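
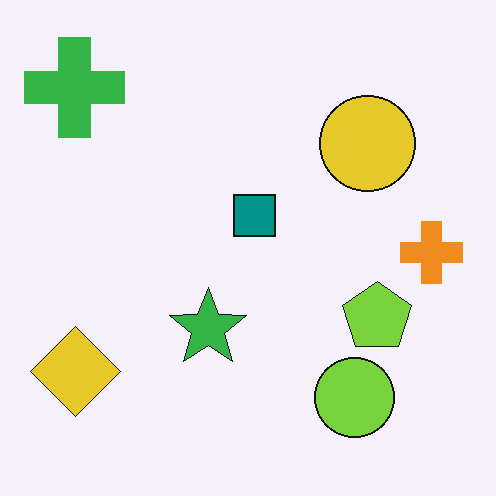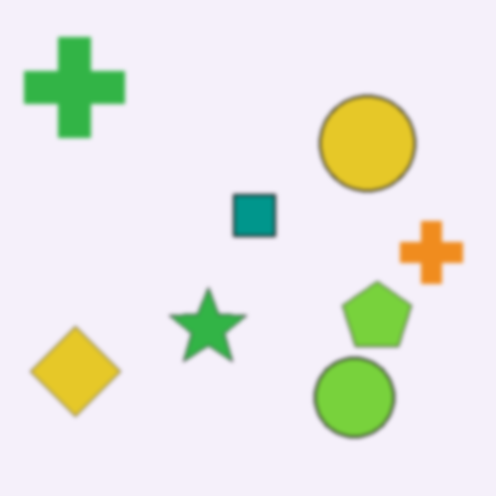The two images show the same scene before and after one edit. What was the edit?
The second image is the first slightly softened.

Shape edges and outlines are uniformly softened across the whole image.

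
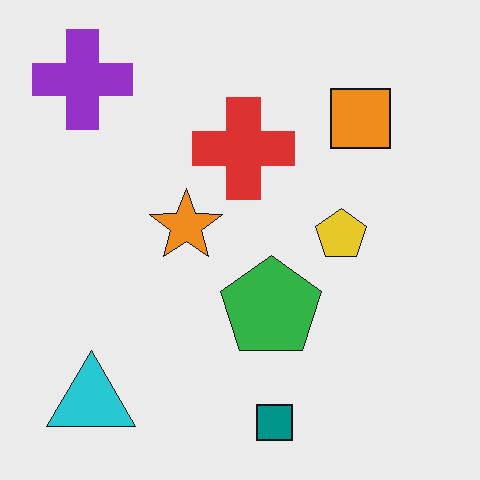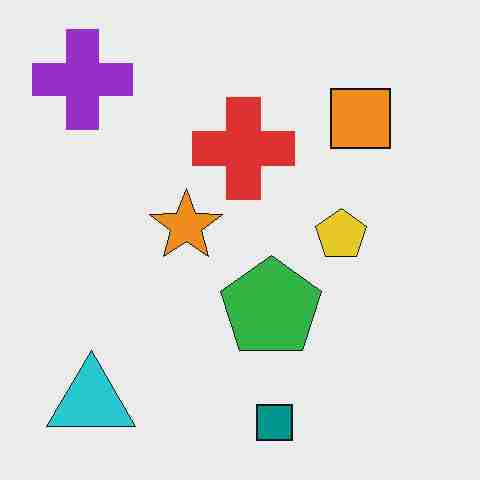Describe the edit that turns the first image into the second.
Degraded with heavy JPEG compression.

Blocky 8×8 compression artifacts appear around shape edges and the flat background shows ringing — characteristic JPEG degradation.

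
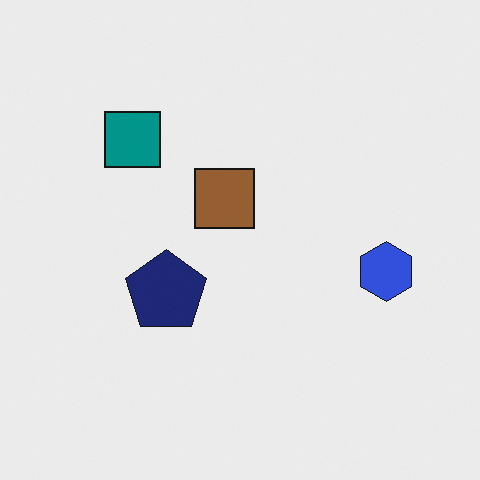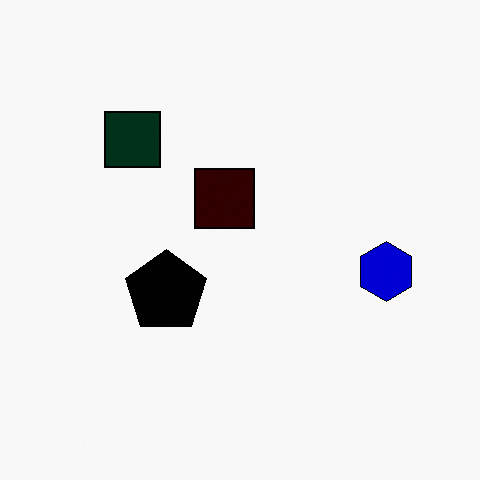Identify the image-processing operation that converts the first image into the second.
The image was boosted in contrast.

Tones are pushed away from mid-grey across the whole image — a global contrast change.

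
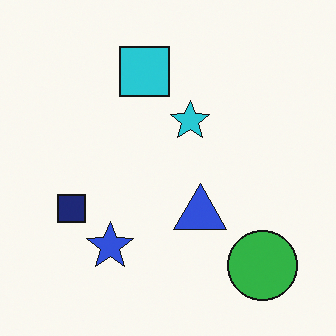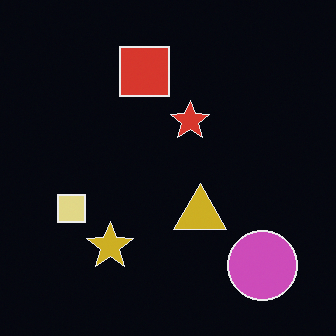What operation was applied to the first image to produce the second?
The transformation is: color-inverted (negative).

The light background has become dark and every shape's color is its complement — a photographic negative.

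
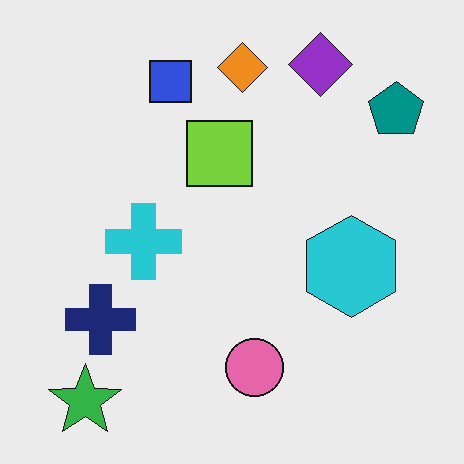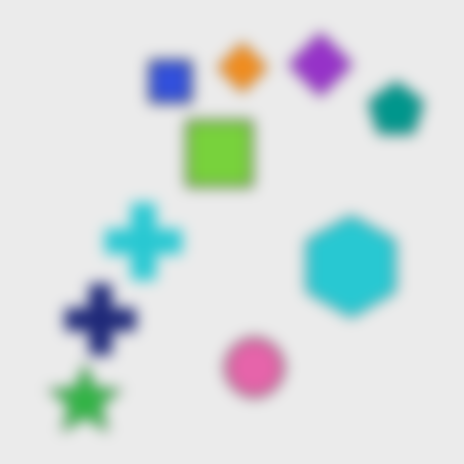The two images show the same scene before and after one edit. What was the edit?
The transformation is: heavily blurred.

Shape edges and outlines are uniformly softened across the whole image.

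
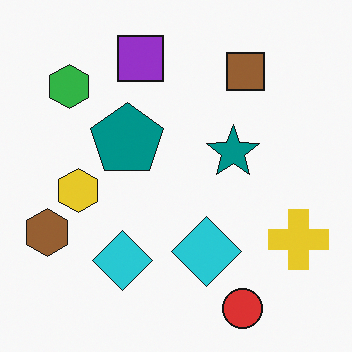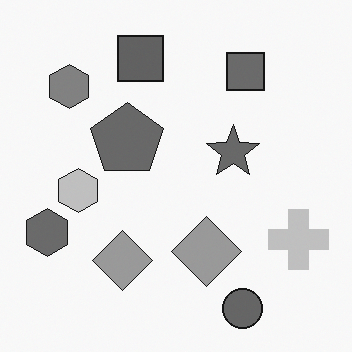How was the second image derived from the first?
The image was converted to grayscale.

All color is removed — every shape is now a shade of grey.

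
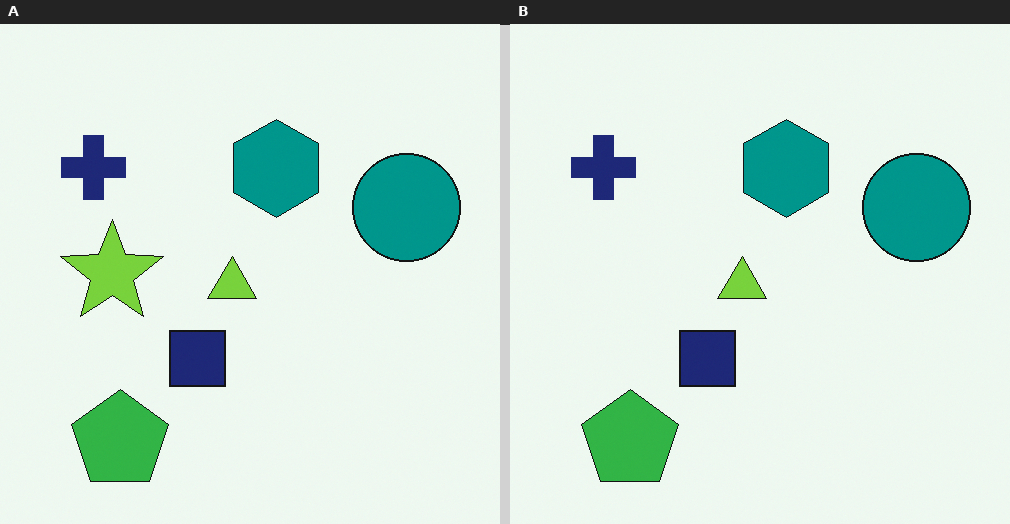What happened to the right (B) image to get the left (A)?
The left (A) image is the right (B) overlaid with an additional lime star.

A lime star appears in the left (A) image that is absent from the right (B).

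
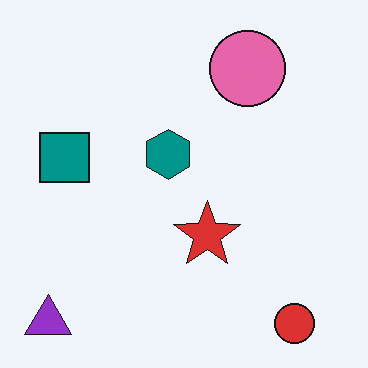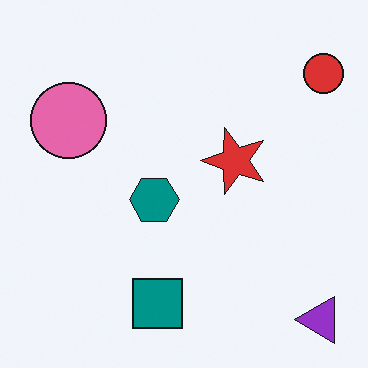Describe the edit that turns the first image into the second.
The image was rotated 90° counter-clockwise.

The purple triangle sits in the bottom-left of the first image and the bottom-right of the second — consistent with a whole-image 90° counter-clockwise rotation.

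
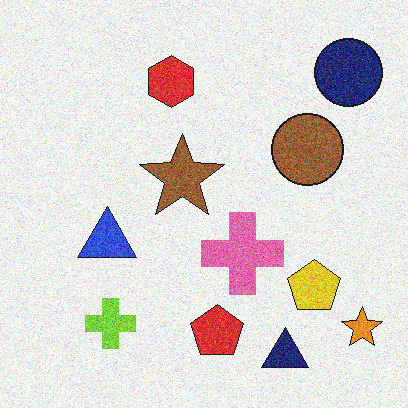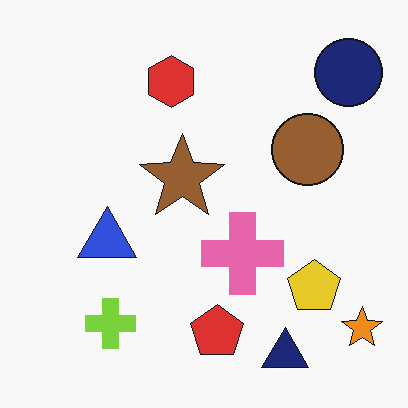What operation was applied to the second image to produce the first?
The image was degraded with moderate additive noise.

Random speckle covers the whole image, including the flat background.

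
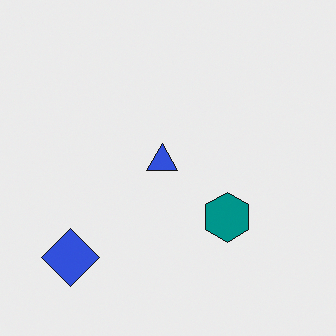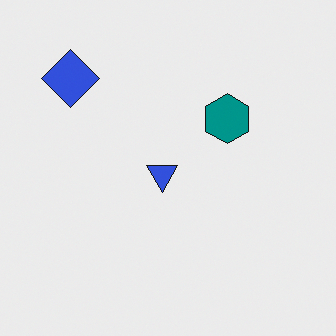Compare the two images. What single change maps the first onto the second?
Flipped vertically (top ↔ bottom).

The blue diamond is in the bottom-left of the first image and the top-left of the second — shapes on opposite sides of the horizontal midline have swapped in a mirror flip.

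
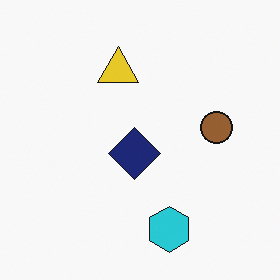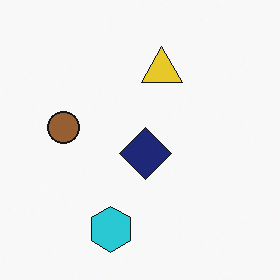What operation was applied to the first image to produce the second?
The second image is the first flipped horizontally (left ↔ right).

The brown circle is in the right of the first image and the left of the second — shapes on opposite sides of the vertical midline have swapped in a mirror flip.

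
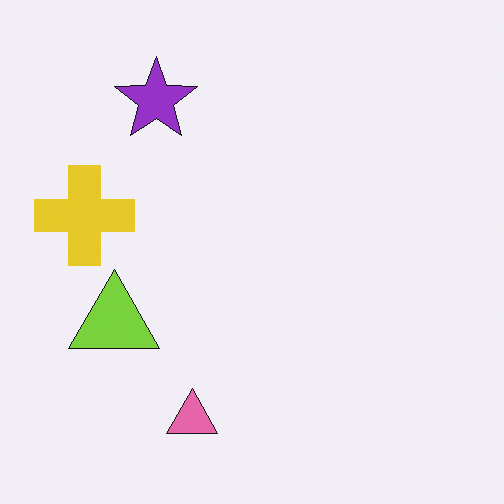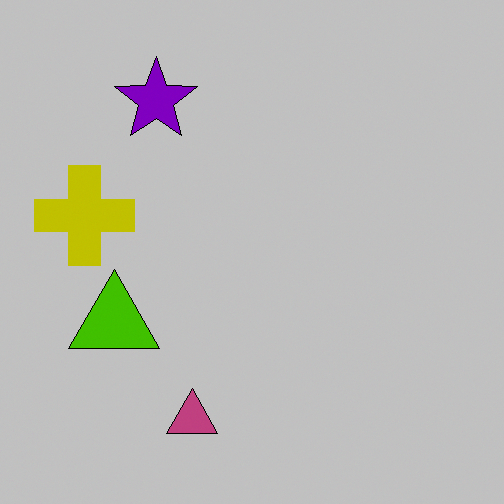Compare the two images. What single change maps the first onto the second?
The transformation is: aggressively posterized.

Each flat color has snapped to a coarser quantized level — most visibly, the near-white background has dropped to a flat grey.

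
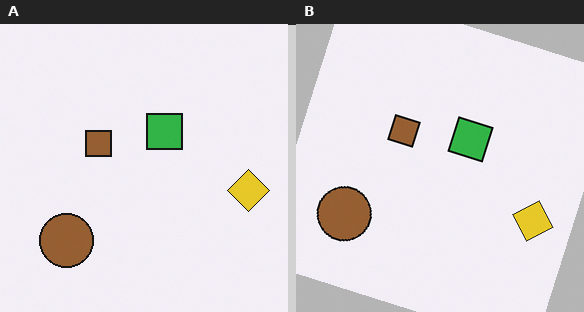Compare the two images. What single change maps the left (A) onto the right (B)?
The transformation is: rotated clockwise by a clearly visible amount.

Every shape is tilted by the same angle and the image corners show triangular fill wedges — a whole-image rotation by a non-right angle.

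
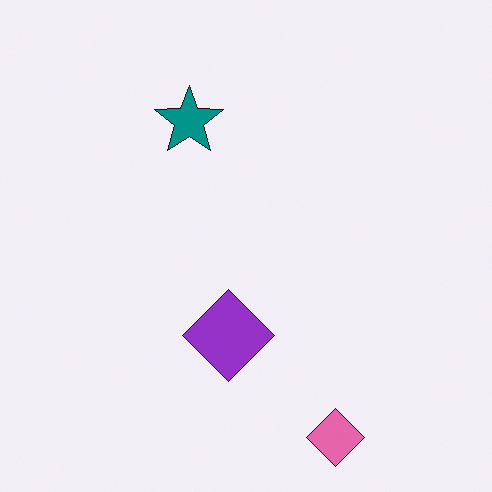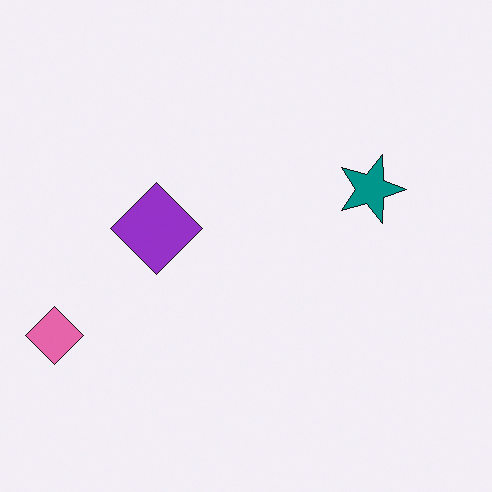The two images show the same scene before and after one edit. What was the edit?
The transformation is: rotated 90° clockwise.

The pink diamond sits in the bottom-right of the first image and the bottom-left of the second — consistent with a whole-image 90° clockwise rotation.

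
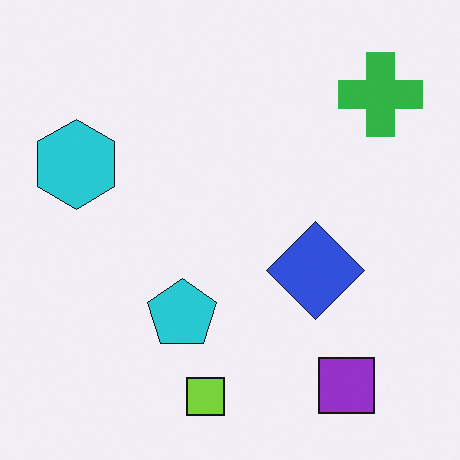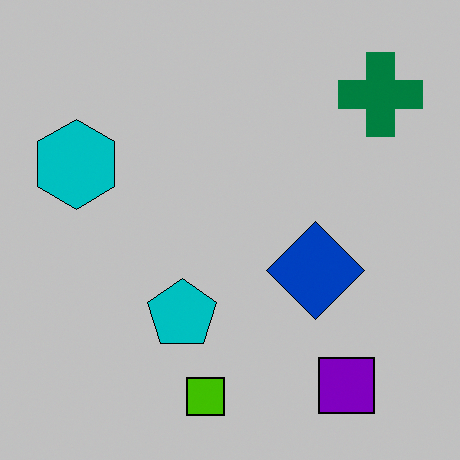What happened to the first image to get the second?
Aggressively posterized.

Each flat color has snapped to a coarser quantized level — most visibly, the near-white background has dropped to a flat grey.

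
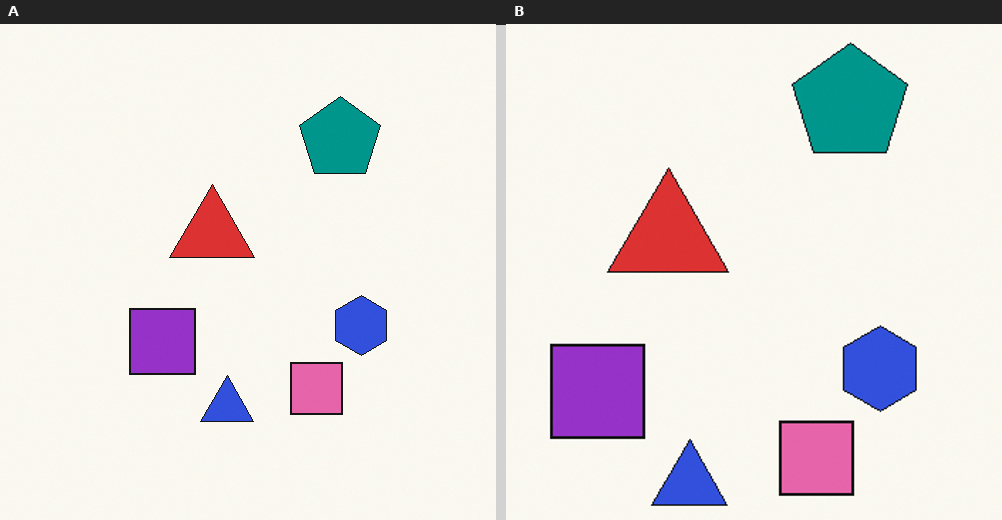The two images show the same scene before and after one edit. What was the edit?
This is the original image cropped to a modestly smaller region and rescaled.

The visible shapes are larger and the field of view is narrower; shapes near the original edges may be partly or wholly outside the frame — a crop-and-rescale.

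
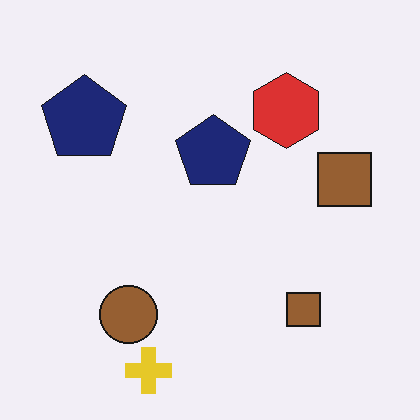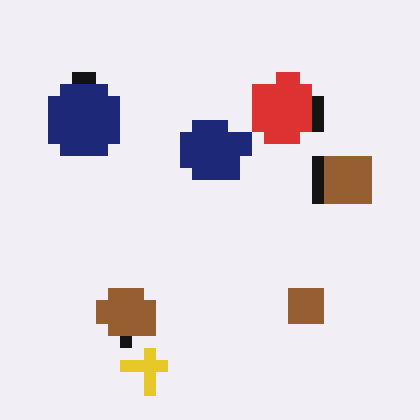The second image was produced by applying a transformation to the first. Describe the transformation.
This is the original image coarsely pixelated.

Shapes are reduced to large square blocks; fine edges and outlines are lost — a downscale-then-upscale (mosaic) effect.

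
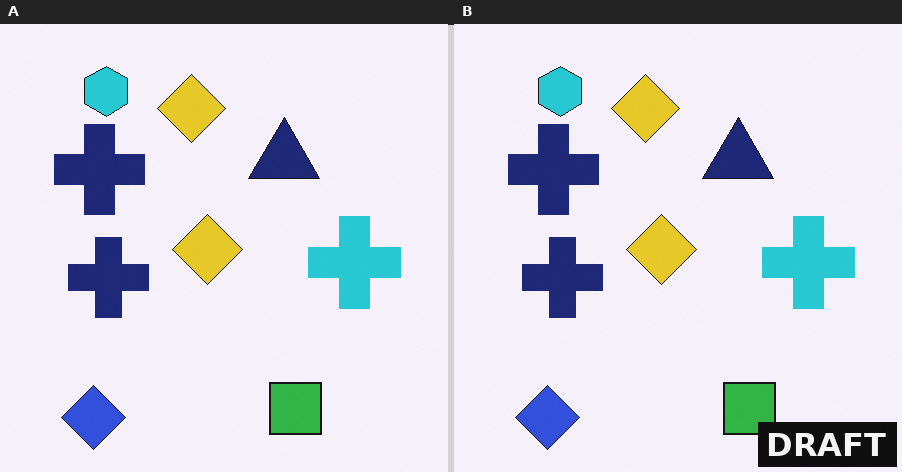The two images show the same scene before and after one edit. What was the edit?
It was watermarked with the text "DRAFT" in the lower-right corner.

A dark label reading "DRAFT" appears in the lower-right corner.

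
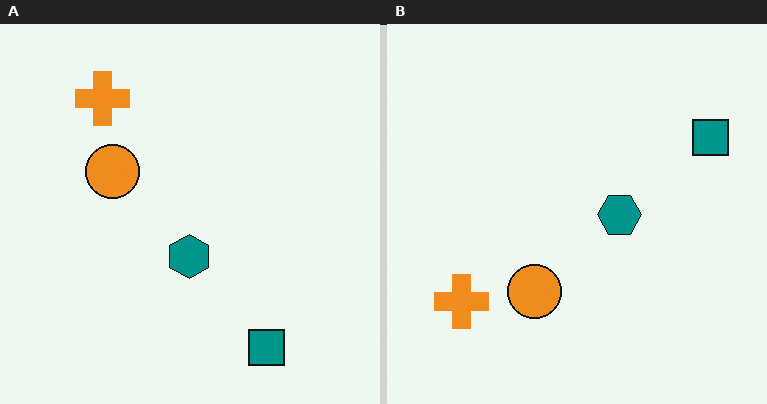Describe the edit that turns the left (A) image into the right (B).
It was rotated 90° counter-clockwise.

The teal square sits in the bottom-right of the left (A) image and the top-right of the right (B) — consistent with a whole-image 90° counter-clockwise rotation.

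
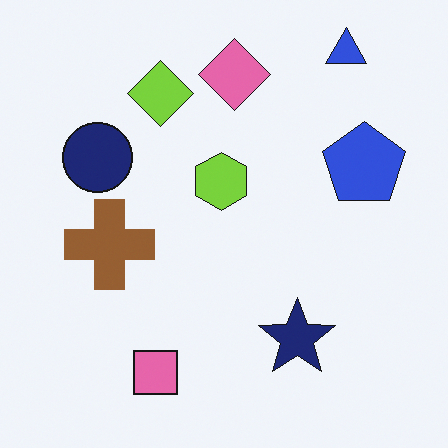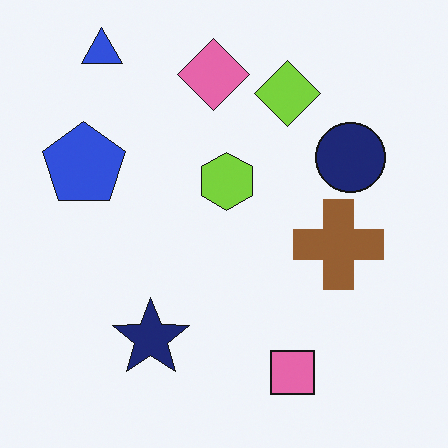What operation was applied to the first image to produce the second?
The transformation is: flipped horizontally (left ↔ right).

The blue pentagon is in the right of the first image and the left of the second — shapes on opposite sides of the vertical midline have swapped in a mirror flip.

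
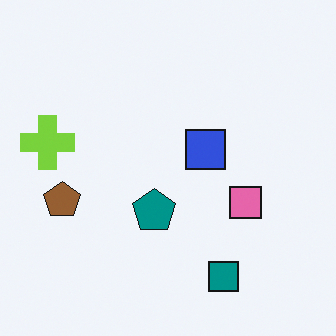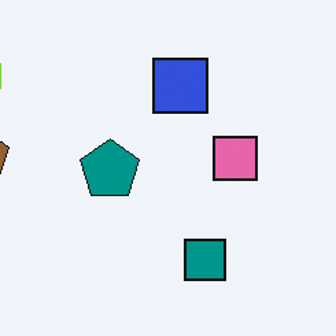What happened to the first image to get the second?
This is the original image cropped to a modestly smaller region and rescaled.

The visible shapes are larger and the field of view is narrower; shapes near the original edges may be partly or wholly outside the frame — a crop-and-rescale.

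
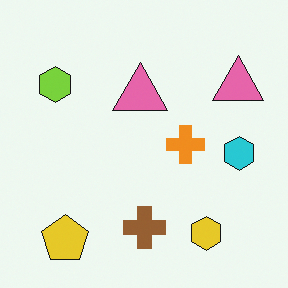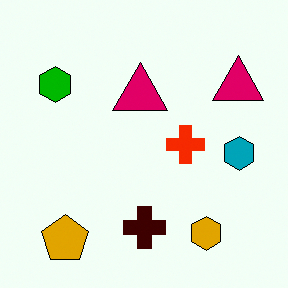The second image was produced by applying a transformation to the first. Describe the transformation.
The second image is the first given much higher contrast.

Tones are pushed away from mid-grey across the whole image — a global contrast change.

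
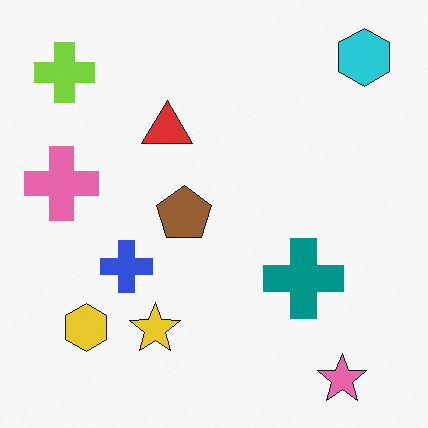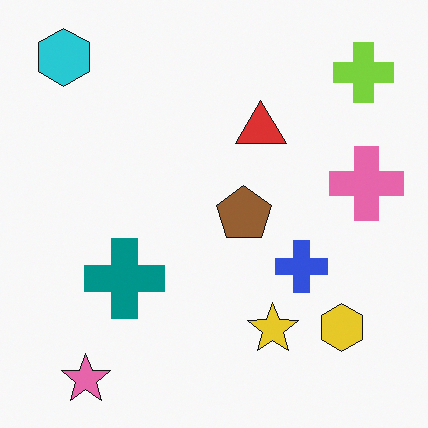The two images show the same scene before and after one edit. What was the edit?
Flipped horizontally (left ↔ right).

The pink cross is in the left of the first image and the right of the second — shapes on opposite sides of the vertical midline have swapped in a mirror flip.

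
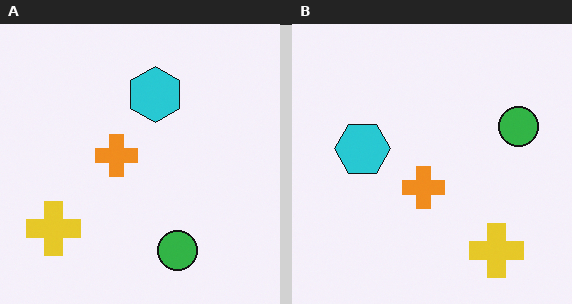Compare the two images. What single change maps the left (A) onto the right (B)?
The right (B) image is the left (A) rotated 90° counter-clockwise.

The yellow cross sits in the bottom-left of the left (A) image and the bottom-right of the right (B) — consistent with a whole-image 90° counter-clockwise rotation.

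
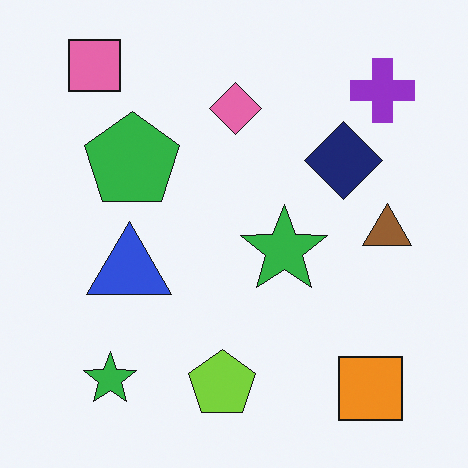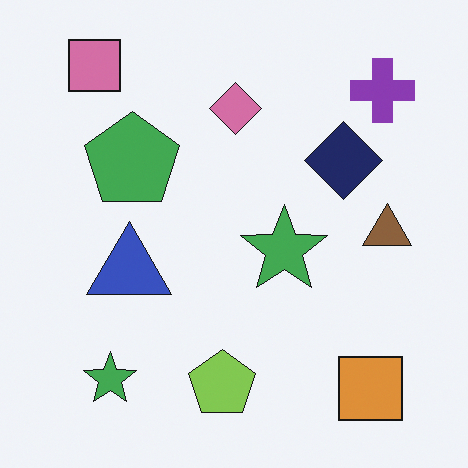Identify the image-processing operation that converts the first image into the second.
Slightly desaturated.

All colors are more muted and greyish — a global saturation change.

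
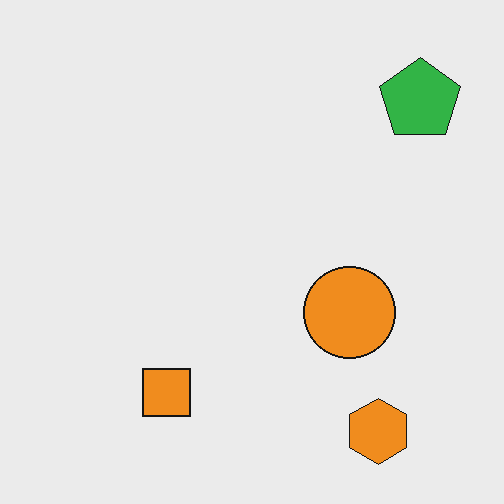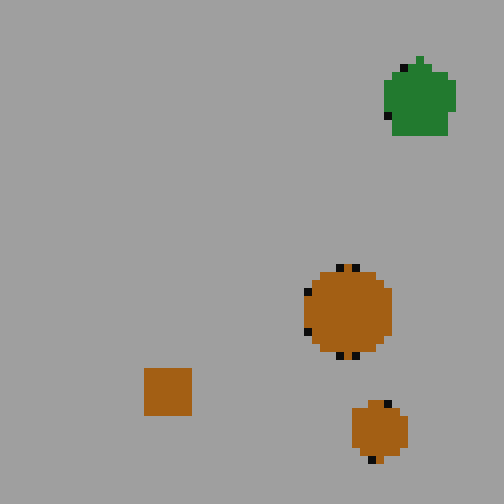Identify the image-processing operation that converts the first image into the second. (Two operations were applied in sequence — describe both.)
The transformation is: pixelated into visible square blocks, then darkened a lot.

Shapes are reduced to large square blocks; fine edges and outlines are lost — a downscale-then-upscale (mosaic) effect. Every pixel — background and shapes alike — is uniformly darkened.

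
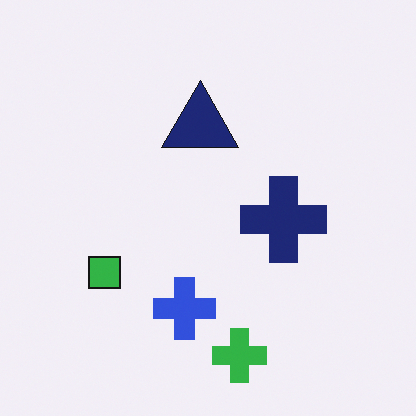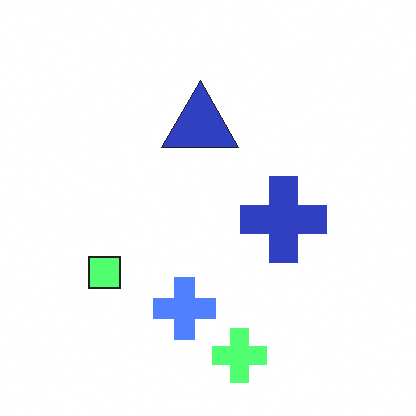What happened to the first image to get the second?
The image was substantially brightened.

Every pixel — background and shapes alike — is uniformly brightened.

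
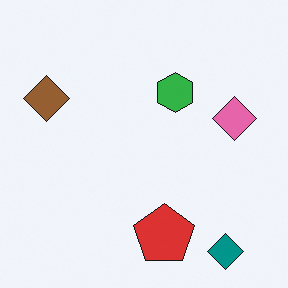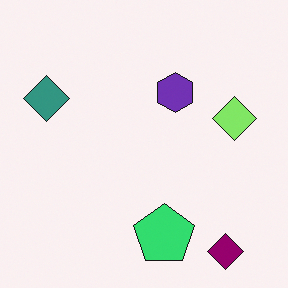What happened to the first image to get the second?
It was hue-shifted by a moderate amount.

Every shape's color has rotated by the same amount around the hue wheel — a uniform hue shift.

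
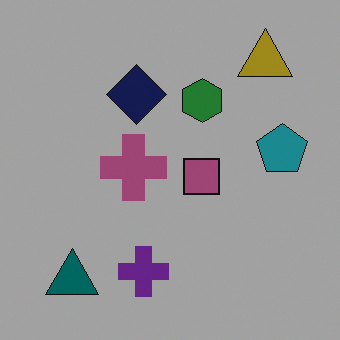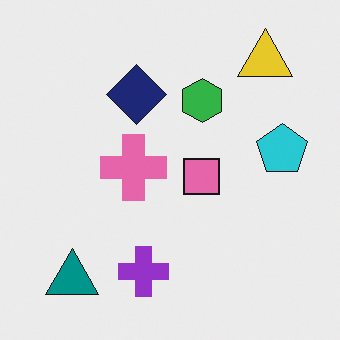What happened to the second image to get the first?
The transformation is: substantially darkened.

Every pixel — background and shapes alike — is uniformly darkened.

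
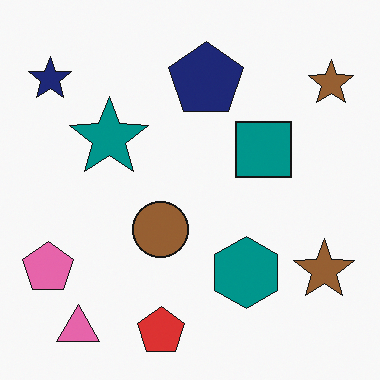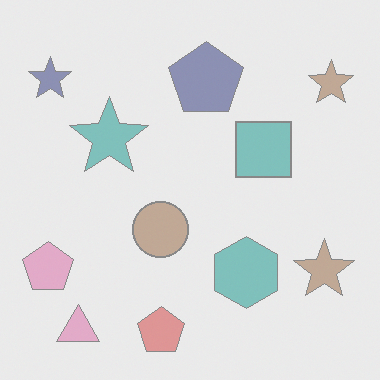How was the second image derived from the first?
It was washed out (contrast reduced).

Tones are pushed toward mid-grey across the whole image — a global contrast change.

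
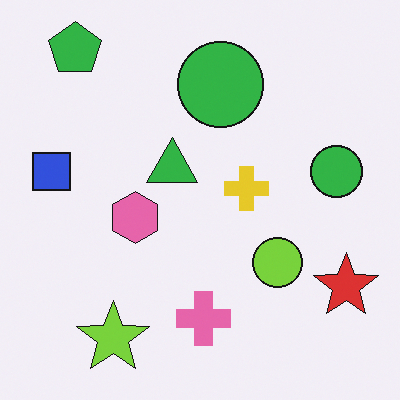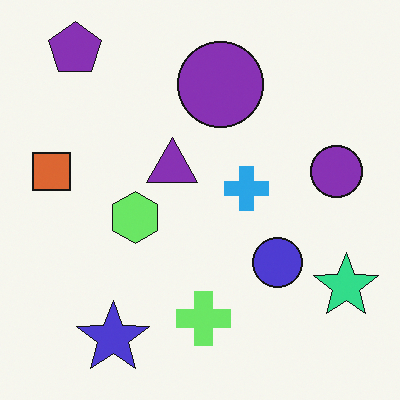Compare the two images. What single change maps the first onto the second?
The second image is the first hue-shifted noticeably.

Every shape's color has rotated by the same amount around the hue wheel — a uniform hue shift.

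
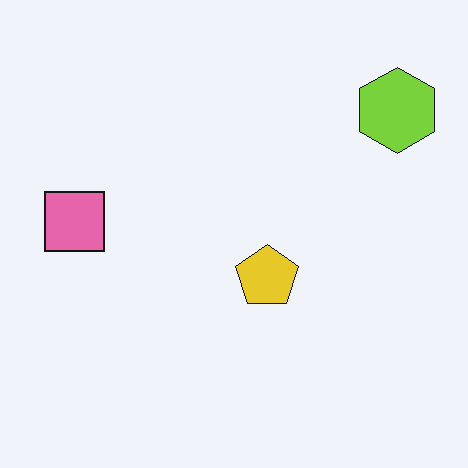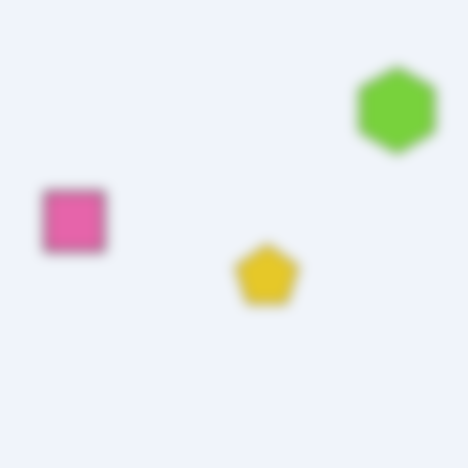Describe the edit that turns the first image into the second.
The second image is the first heavily blurred.

Shape edges and outlines are uniformly softened across the whole image.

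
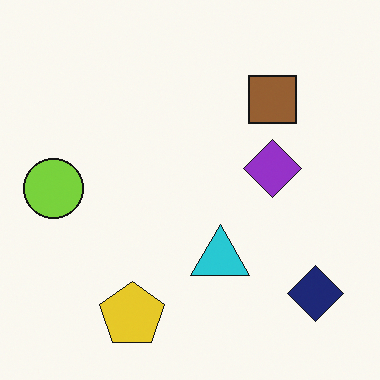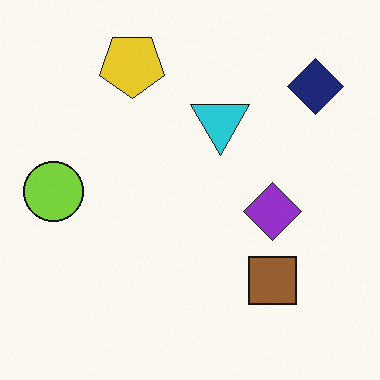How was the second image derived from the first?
This is the original image flipped vertically (top ↔ bottom).

The yellow pentagon is in the bottom of the first image and the top of the second — shapes on opposite sides of the horizontal midline have swapped in a mirror flip.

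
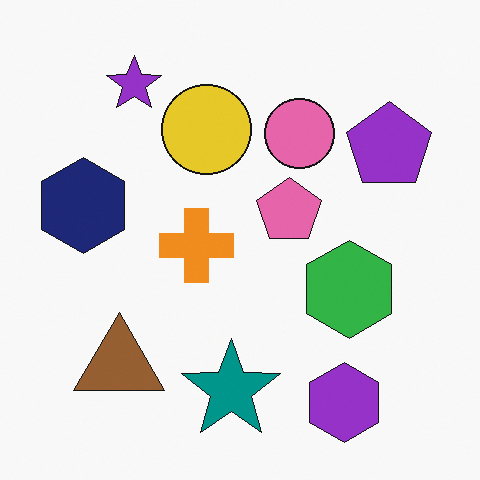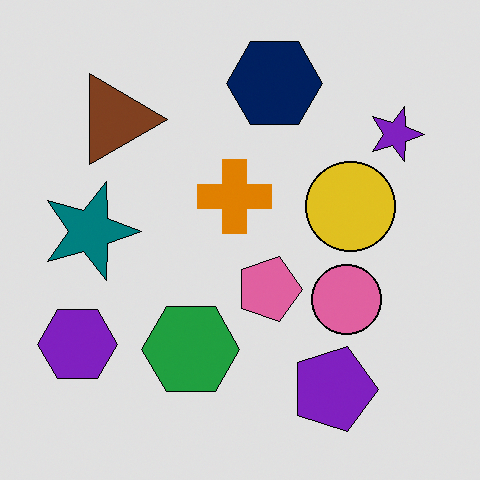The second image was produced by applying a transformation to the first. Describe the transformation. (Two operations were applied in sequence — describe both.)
The image was rotated 90° clockwise, then moderately posterized.

The purple hexagon sits in the bottom-right of the first image and the bottom-left of the second — consistent with a whole-image 90° clockwise rotation. Each flat color has snapped to a coarser quantized level — most visibly, the near-white background has dropped to a flat grey.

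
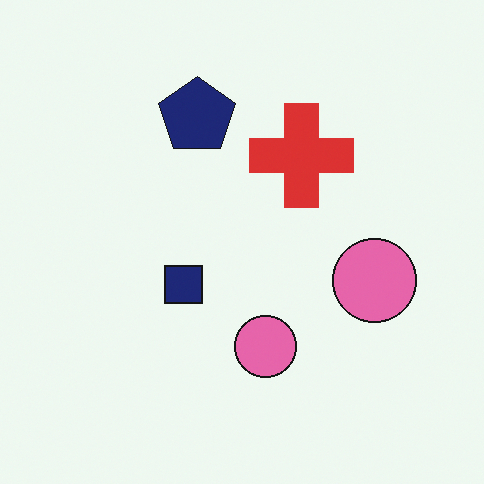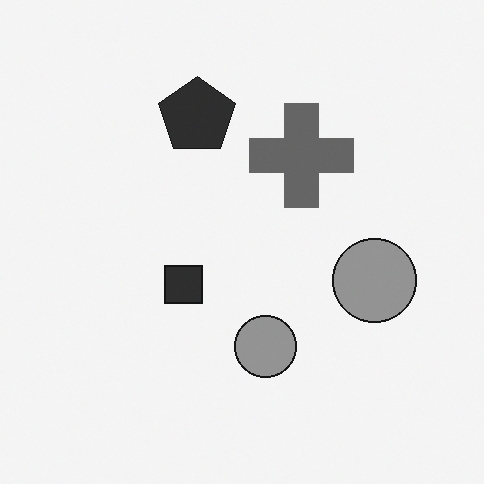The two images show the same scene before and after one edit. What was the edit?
The image was converted to grayscale.

All color is removed — every shape is now a shade of grey.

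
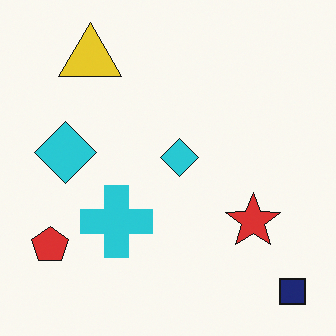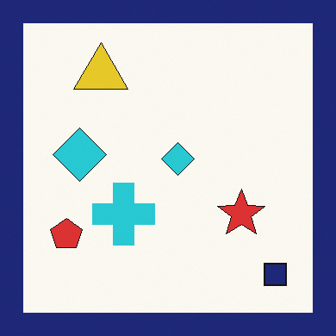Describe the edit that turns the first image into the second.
The second image is the first framed with a navy border.

A solid navy frame runs around the edge of the second image, with the content slightly shrunk inside it.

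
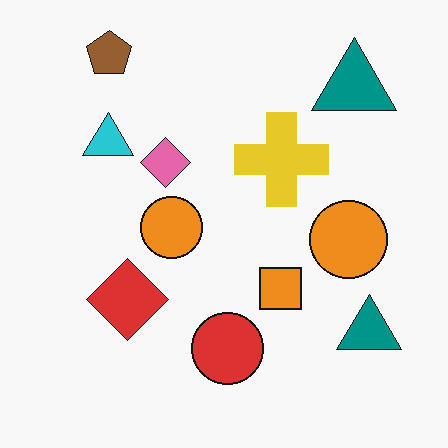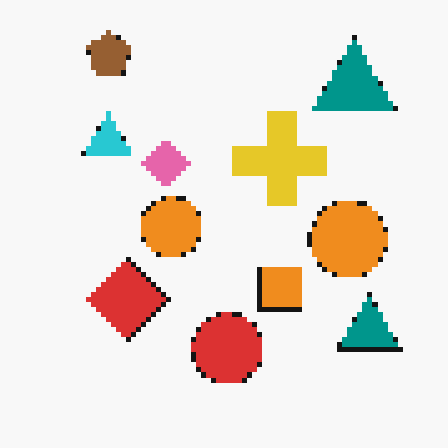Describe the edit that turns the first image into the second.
The image was lightly pixelated (a mild mosaic effect).

Shapes are reduced to large square blocks; fine edges and outlines are lost — a downscale-then-upscale (mosaic) effect.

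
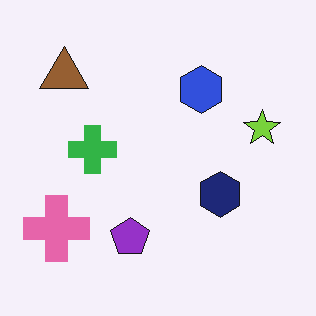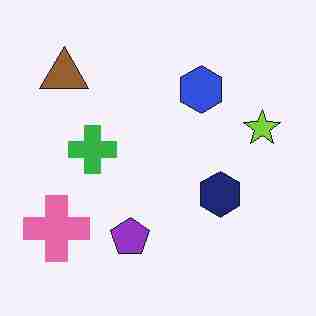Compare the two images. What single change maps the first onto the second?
This is the original image heavily JPEG-compressed with obvious blocking artifacts.

Blocky 8×8 compression artifacts appear around shape edges and the flat background shows ringing — characteristic JPEG degradation.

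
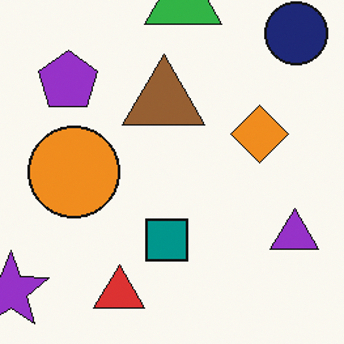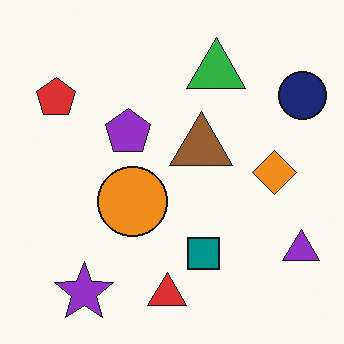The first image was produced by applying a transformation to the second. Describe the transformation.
It was cropped slightly and scaled back up.

The visible shapes are larger and the field of view is narrower; shapes near the original edges may be partly or wholly outside the frame — a crop-and-rescale.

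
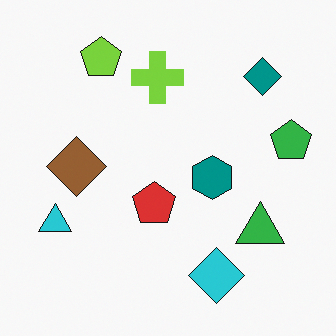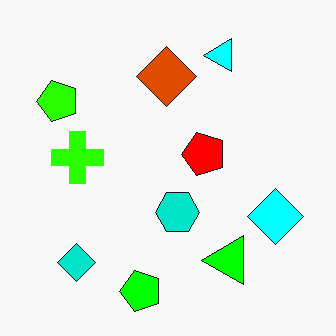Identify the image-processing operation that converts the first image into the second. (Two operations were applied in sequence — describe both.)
It was transposed (reflected across the top-left ↔ bottom-right diagonal), then made much more vivid (saturation change).

Shapes have swapped their row and column positions — what was in the top-right is now in the bottom-left — a diagonal reflection. All colors are more vivid — a global saturation change.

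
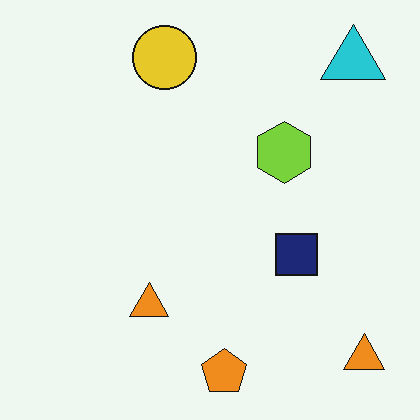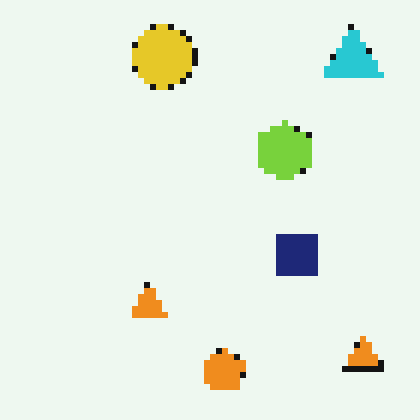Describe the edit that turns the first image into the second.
The image was moderately pixelated.

Shapes are reduced to large square blocks; fine edges and outlines are lost — a downscale-then-upscale (mosaic) effect.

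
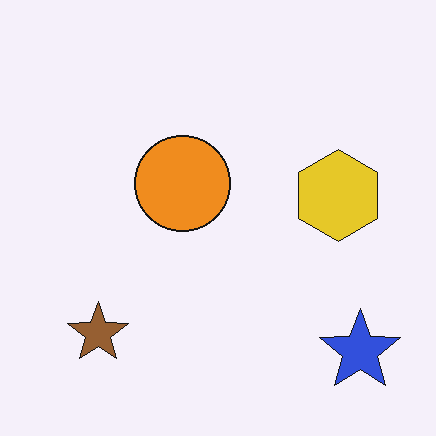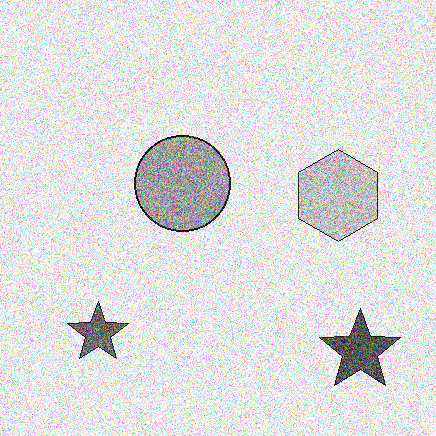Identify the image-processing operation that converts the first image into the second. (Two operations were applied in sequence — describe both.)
It was converted to grayscale, then degraded with a thick layer of grain.

All color is removed — every shape is now a shade of grey. Random speckle covers the whole image, including the flat background.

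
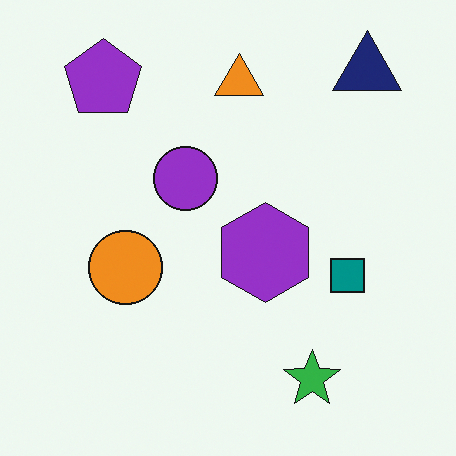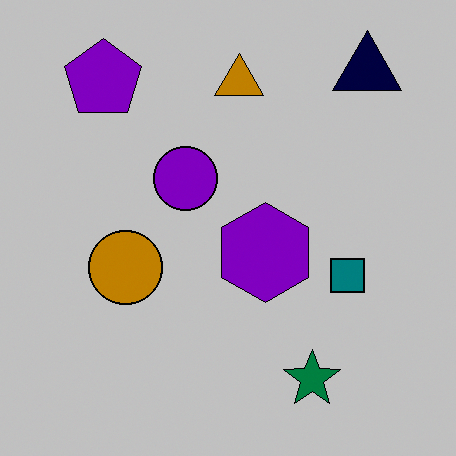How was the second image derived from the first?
The transformation is: aggressively posterized.

Each flat color has snapped to a coarser quantized level — most visibly, the near-white background has dropped to a flat grey.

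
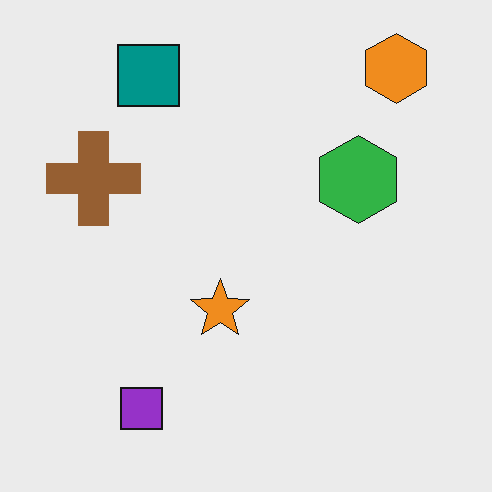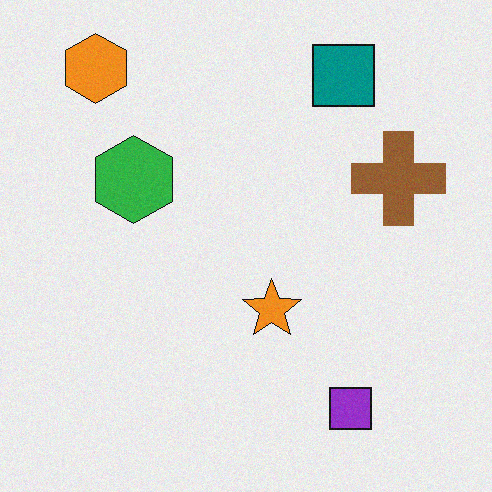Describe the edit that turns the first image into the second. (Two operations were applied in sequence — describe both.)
The image was flipped horizontally (left ↔ right), then degraded with subtle gaussian noise.

The brown cross is in the left of the first image and the right of the second — shapes on opposite sides of the vertical midline have swapped in a mirror flip. Random speckle covers the whole image, including the flat background.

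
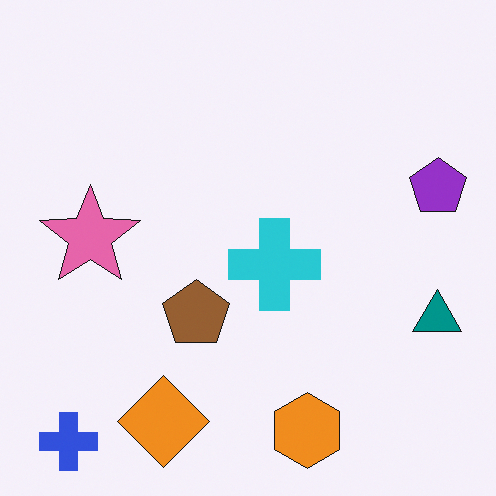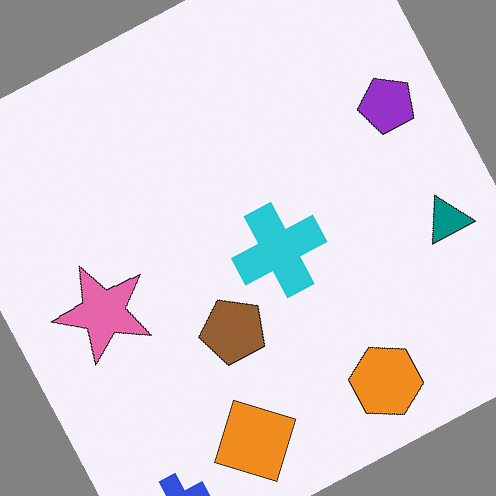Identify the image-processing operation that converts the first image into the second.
The second image is the first rotated counter-clockwise by a moderate amount.

Every shape is tilted by the same angle and the image corners show triangular fill wedges — a whole-image rotation by a non-right angle.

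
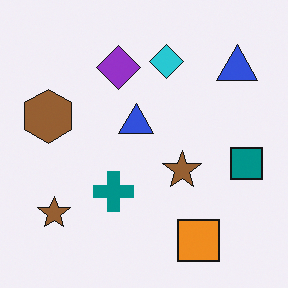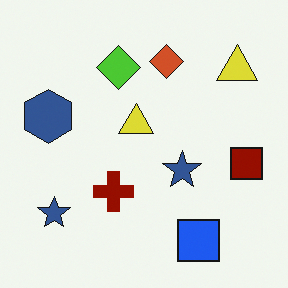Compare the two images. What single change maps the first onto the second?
The second image is the first hue-shifted through roughly half the color wheel.

Every shape's color has rotated by the same amount around the hue wheel — a uniform hue shift.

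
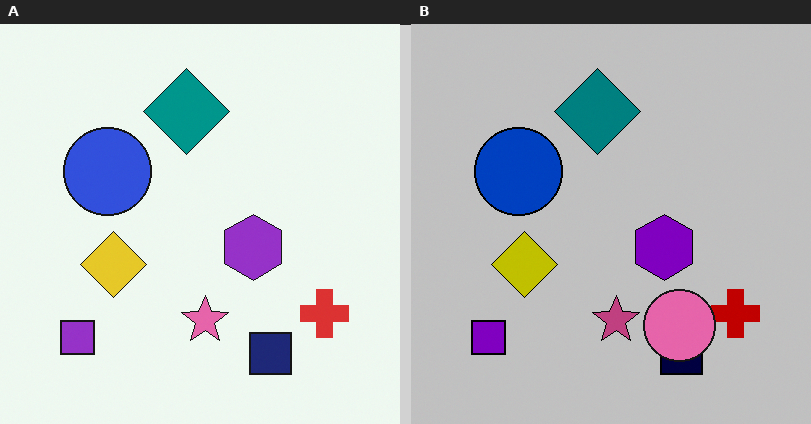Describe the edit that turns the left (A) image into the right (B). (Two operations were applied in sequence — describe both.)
This is the original image heavily posterized to just a handful of flat colors, then overlaid with an additional pink circle.

Each flat color has snapped to a coarser quantized level — most visibly, the near-white background has dropped to a flat grey. A pink circle appears in the right (B) image that is absent from the left (A).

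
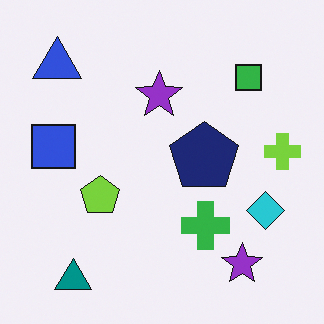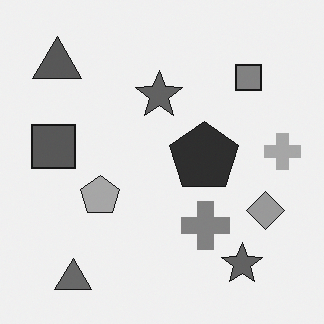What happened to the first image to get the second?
The transformation is: converted to grayscale.

All color is removed — every shape is now a shade of grey.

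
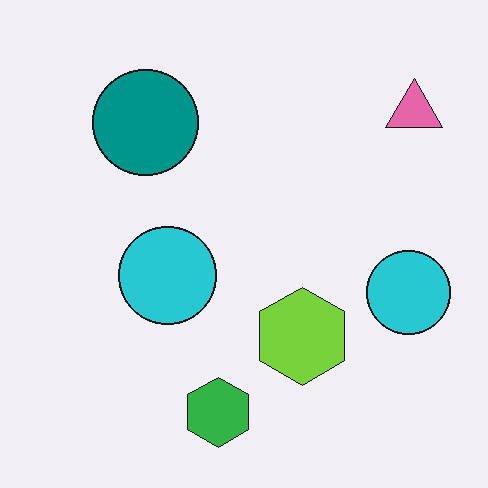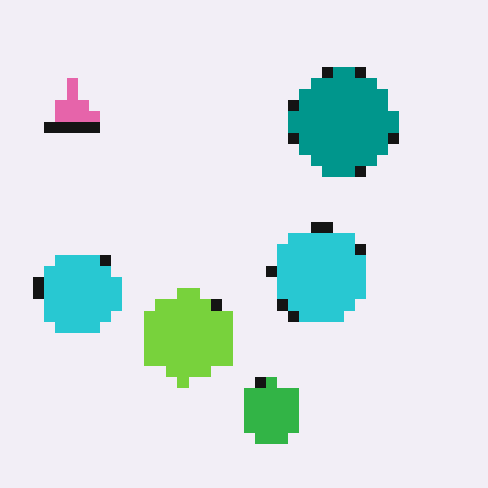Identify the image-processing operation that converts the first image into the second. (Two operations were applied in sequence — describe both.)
The transformation is: flipped horizontally (left ↔ right), then coarsely pixelated.

The pink triangle is in the top-right of the first image and the top-left of the second — shapes on opposite sides of the vertical midline have swapped in a mirror flip. Shapes are reduced to large square blocks; fine edges and outlines are lost — a downscale-then-upscale (mosaic) effect.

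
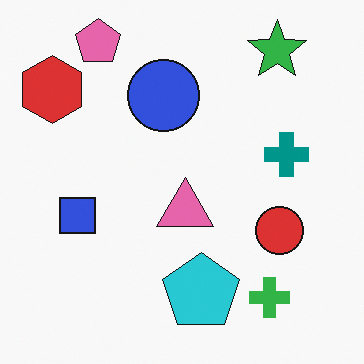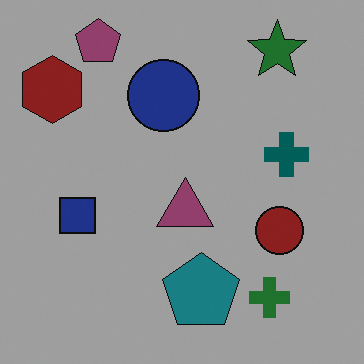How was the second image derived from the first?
Darkened a lot.

Every pixel — background and shapes alike — is uniformly darkened.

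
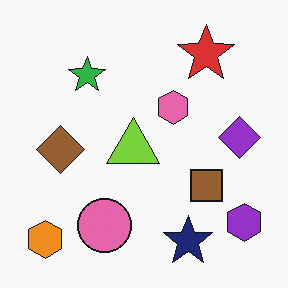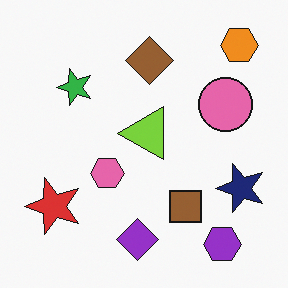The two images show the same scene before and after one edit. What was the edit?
It was transposed (reflected across the top-left ↔ bottom-right diagonal).

Shapes have swapped their row and column positions — what was in the top-right is now in the bottom-left — a diagonal reflection.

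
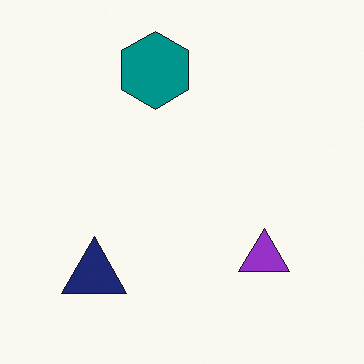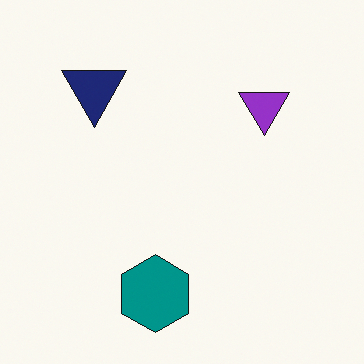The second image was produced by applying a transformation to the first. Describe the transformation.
The image was flipped vertically (top ↔ bottom).

The teal hexagon is in the top of the first image and the bottom of the second — shapes on opposite sides of the horizontal midline have swapped in a mirror flip.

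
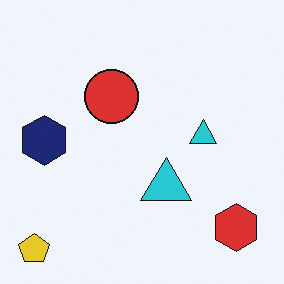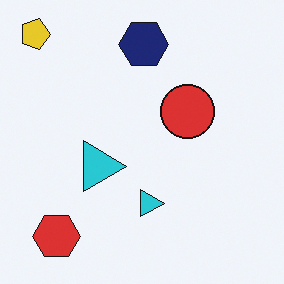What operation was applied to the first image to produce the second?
The image was rotated 90° clockwise.

The yellow pentagon sits in the bottom-left of the first image and the top-left of the second — consistent with a whole-image 90° clockwise rotation.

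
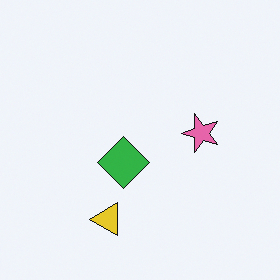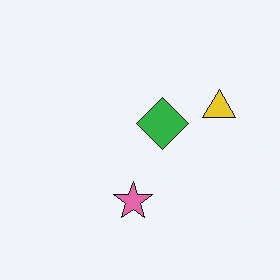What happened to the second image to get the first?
The image was transposed (reflected across the top-left ↔ bottom-right diagonal).

Shapes have swapped their row and column positions — what was in the top-right is now in the bottom-left — a diagonal reflection.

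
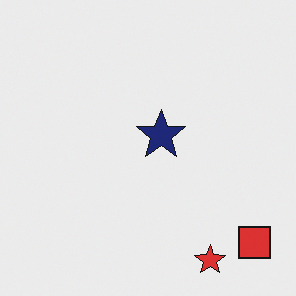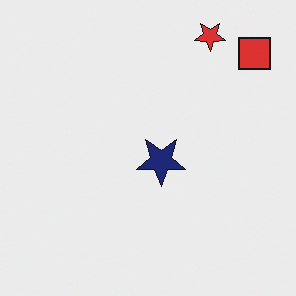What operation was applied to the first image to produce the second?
The second image is the first flipped vertically (top ↔ bottom).

The red star is in the bottom-right of the first image and the top-right of the second — shapes on opposite sides of the horizontal midline have swapped in a mirror flip.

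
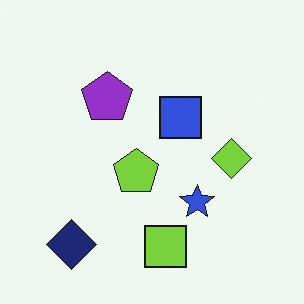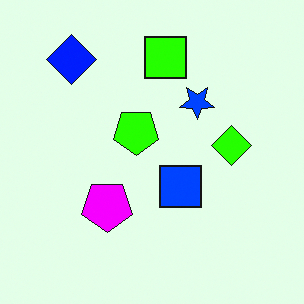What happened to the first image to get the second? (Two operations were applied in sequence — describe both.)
The second image is the first heavily oversaturated, then flipped vertically (top ↔ bottom).

All colors are more vivid — a global saturation change. The lime square is in the bottom of the first image and the top of the second — shapes on opposite sides of the horizontal midline have swapped in a mirror flip.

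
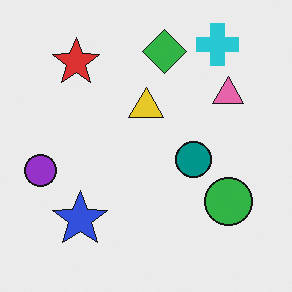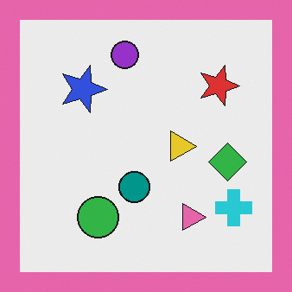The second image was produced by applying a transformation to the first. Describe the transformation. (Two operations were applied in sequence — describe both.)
The second image is the first rotated 90° clockwise, then framed with a pink border.

The cyan cross sits in the top-right of the first image and the bottom-right of the second — consistent with a whole-image 90° clockwise rotation. A solid pink frame runs around the edge of the second image, with the content slightly shrunk inside it.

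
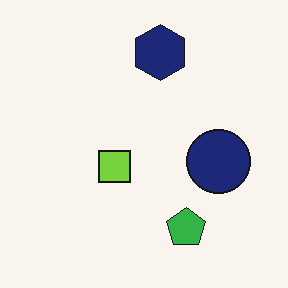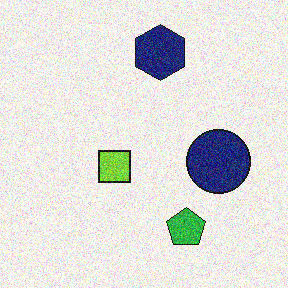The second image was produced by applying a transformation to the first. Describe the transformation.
It was degraded with moderate additive noise.

Random speckle covers the whole image, including the flat background.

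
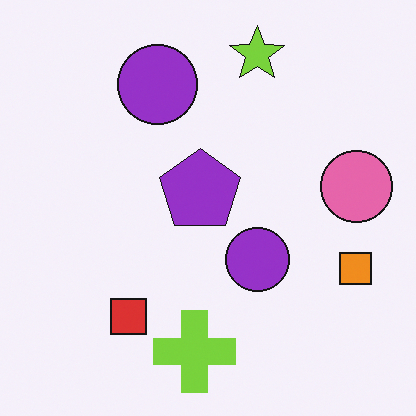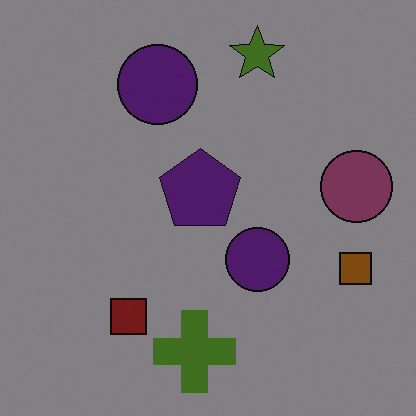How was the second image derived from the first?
The second image is the first substantially darkened.

Every pixel — background and shapes alike — is uniformly darkened.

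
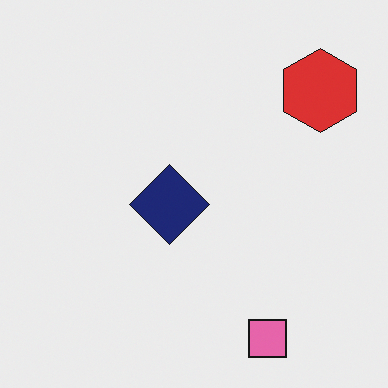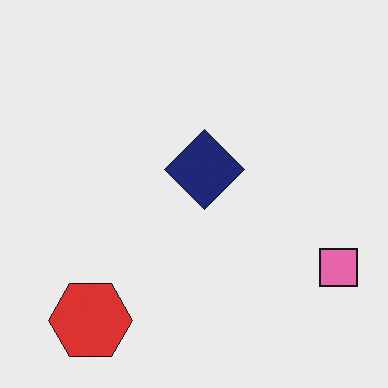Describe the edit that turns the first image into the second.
The transformation is: transposed (reflected across the top-left ↔ bottom-right diagonal).

Shapes have swapped their row and column positions — what was in the top-right is now in the bottom-left — a diagonal reflection.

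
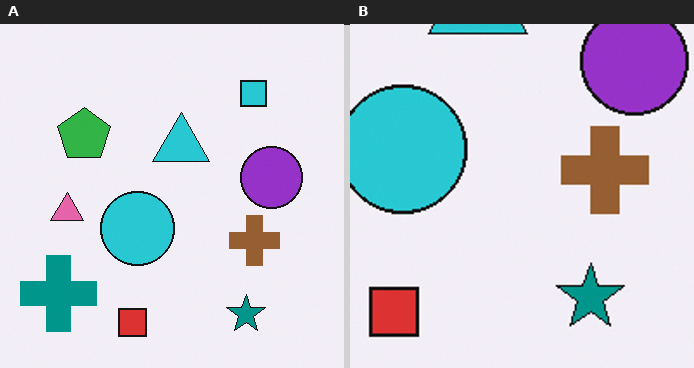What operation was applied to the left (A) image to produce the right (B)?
The right (B) image is the left (A) cropped tightly and scaled back up.

The visible shapes are larger and the field of view is narrower; shapes near the original edges may be partly or wholly outside the frame — a crop-and-rescale.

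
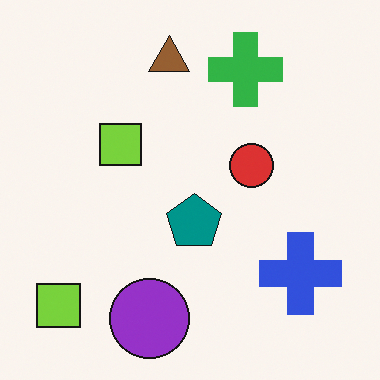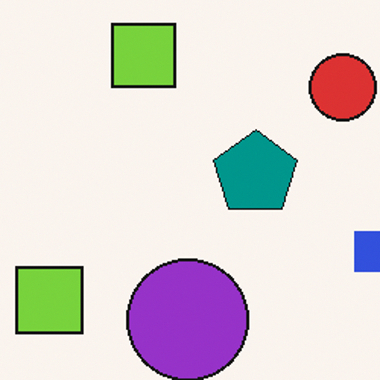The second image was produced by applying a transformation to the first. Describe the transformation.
The transformation is: cropped to a modestly smaller region and rescaled.

The visible shapes are larger and the field of view is narrower; shapes near the original edges may be partly or wholly outside the frame — a crop-and-rescale.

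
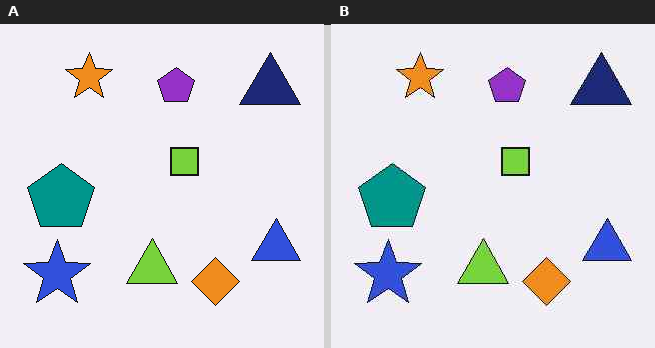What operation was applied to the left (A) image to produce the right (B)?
This is the original image given moderate JPEG compression.

Blocky 8×8 compression artifacts appear around shape edges and the flat background shows ringing — characteristic JPEG degradation.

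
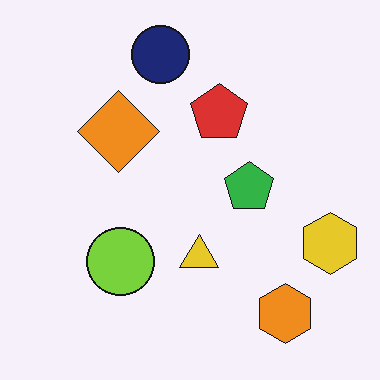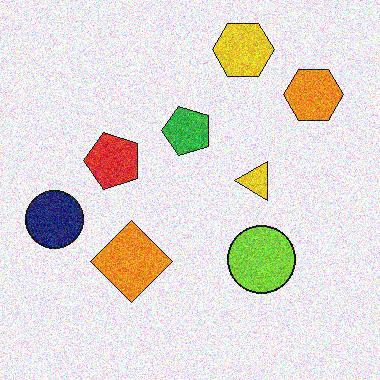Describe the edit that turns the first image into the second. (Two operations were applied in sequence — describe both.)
The image was rotated 90° counter-clockwise, then degraded with a thick layer of grain.

The orange hexagon sits in the bottom-right of the first image and the top-right of the second — consistent with a whole-image 90° counter-clockwise rotation. Random speckle covers the whole image, including the flat background.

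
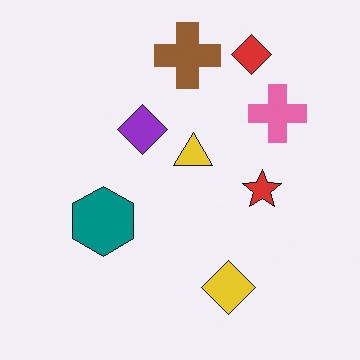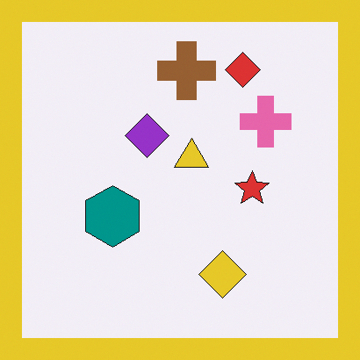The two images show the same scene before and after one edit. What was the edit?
The image was framed with a yellow border.

A solid yellow frame runs around the edge of the second image, with the content slightly shrunk inside it.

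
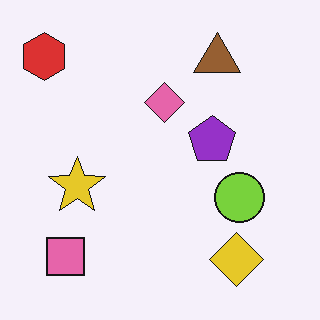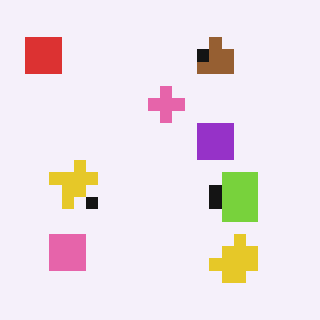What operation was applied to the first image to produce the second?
The image was heavily pixelated into large blocks.

Shapes are reduced to large square blocks; fine edges and outlines are lost — a downscale-then-upscale (mosaic) effect.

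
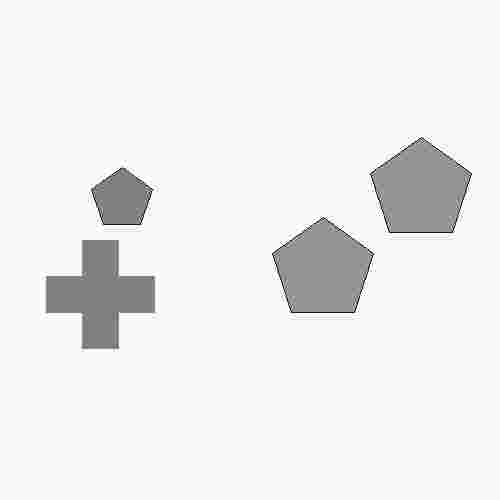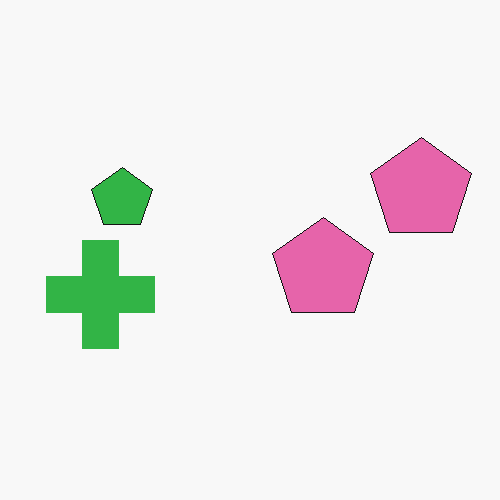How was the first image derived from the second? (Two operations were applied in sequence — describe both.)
Converted to grayscale, then degraded with heavy JPEG compression.

All color is removed — every shape is now a shade of grey. Blocky 8×8 compression artifacts appear around shape edges and the flat background shows ringing — characteristic JPEG degradation.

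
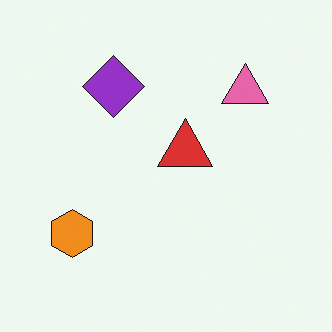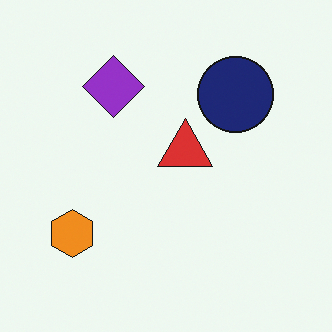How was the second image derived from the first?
It was overlaid with an additional navy circle.

A navy circle appears in the second image that is absent from the first.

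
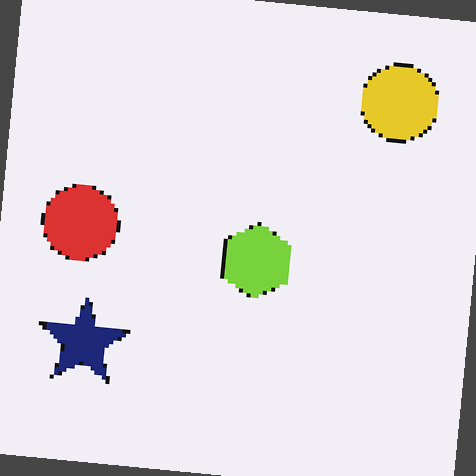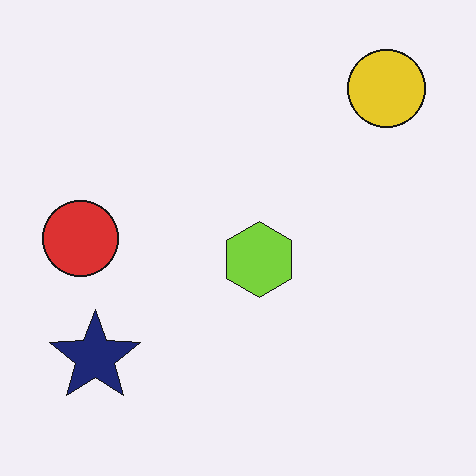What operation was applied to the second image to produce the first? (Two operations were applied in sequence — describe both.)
It was lightly pixelated (a mild mosaic effect), then rotated clockwise by a small amount.

Shapes are reduced to large square blocks; fine edges and outlines are lost — a downscale-then-upscale (mosaic) effect. Every shape is tilted by the same angle and the image corners show triangular fill wedges — a whole-image rotation by a non-right angle.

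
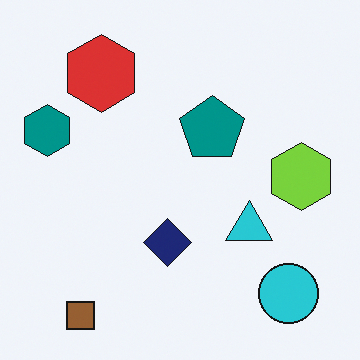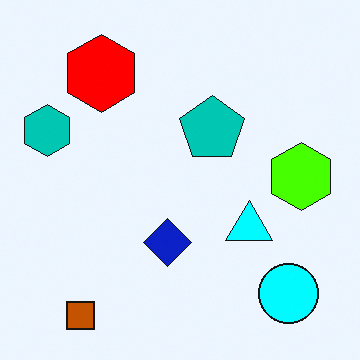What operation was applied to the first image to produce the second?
The second image is the first heavily oversaturated.

All colors are more vivid — a global saturation change.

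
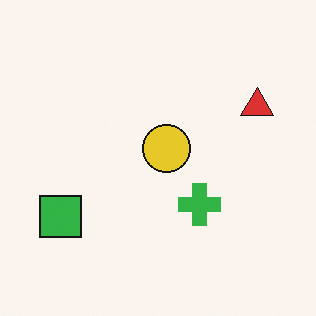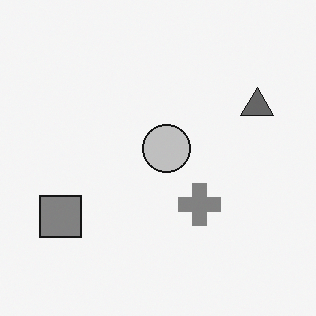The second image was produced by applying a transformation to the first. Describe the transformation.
Converted to grayscale.

All color is removed — every shape is now a shade of grey.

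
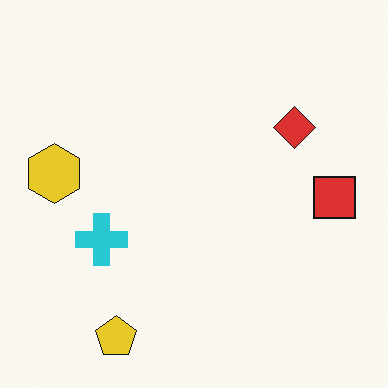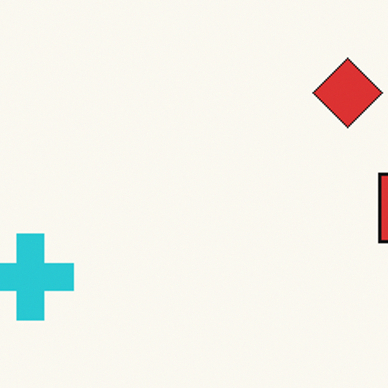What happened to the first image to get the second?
The transformation is: cropped tightly and scaled back up.

The visible shapes are larger and the field of view is narrower; shapes near the original edges may be partly or wholly outside the frame — a crop-and-rescale.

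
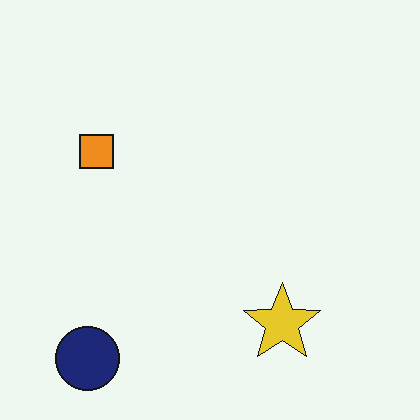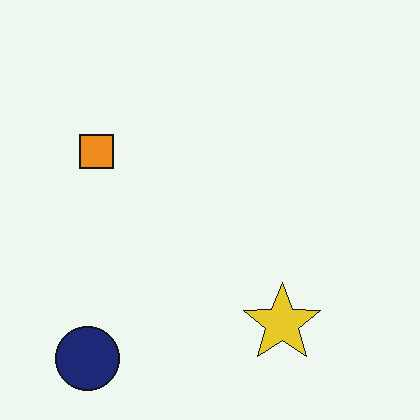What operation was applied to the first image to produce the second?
The image was given moderate JPEG compression.

Blocky 8×8 compression artifacts appear around shape edges and the flat background shows ringing — characteristic JPEG degradation.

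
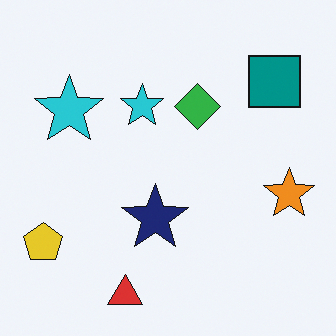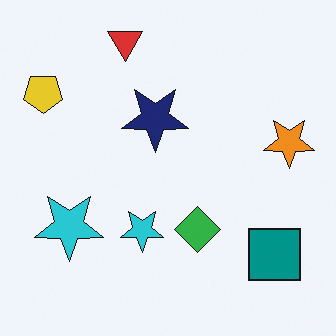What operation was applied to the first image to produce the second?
The image was flipped vertically (top ↔ bottom).

The red triangle is in the bottom of the first image and the top of the second — shapes on opposite sides of the horizontal midline have swapped in a mirror flip.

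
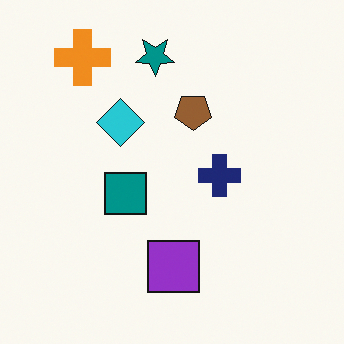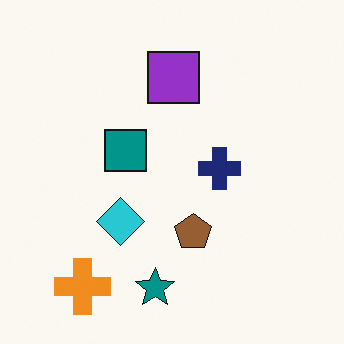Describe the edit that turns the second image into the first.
The first image is the second flipped vertically (top ↔ bottom).

The teal star is in the bottom of the second image and the top of the first — shapes on opposite sides of the horizontal midline have swapped in a mirror flip.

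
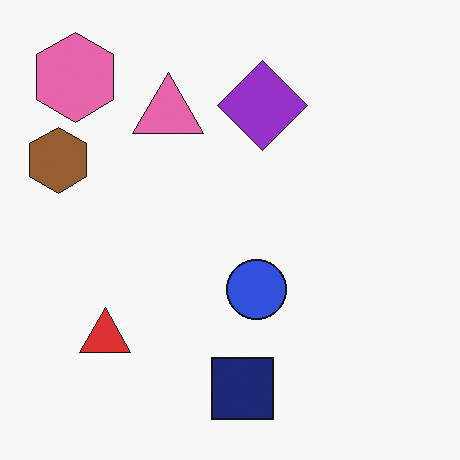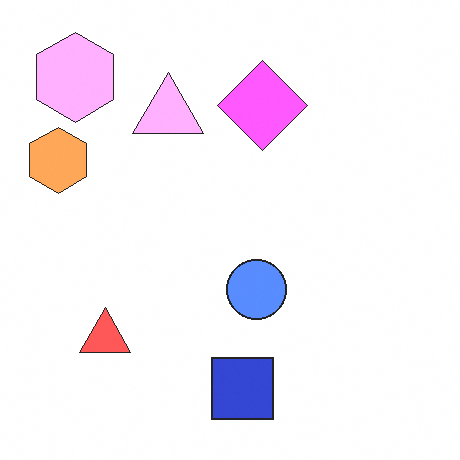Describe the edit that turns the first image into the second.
Noticeably brightened.

Every pixel — background and shapes alike — is uniformly brightened.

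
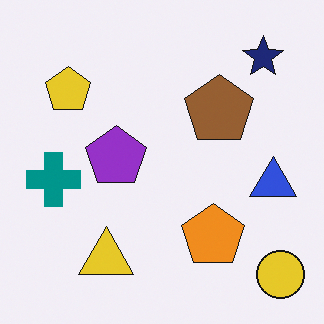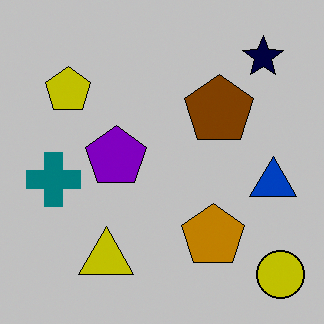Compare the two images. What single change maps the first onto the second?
The second image is the first aggressively posterized.

Each flat color has snapped to a coarser quantized level — most visibly, the near-white background has dropped to a flat grey.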